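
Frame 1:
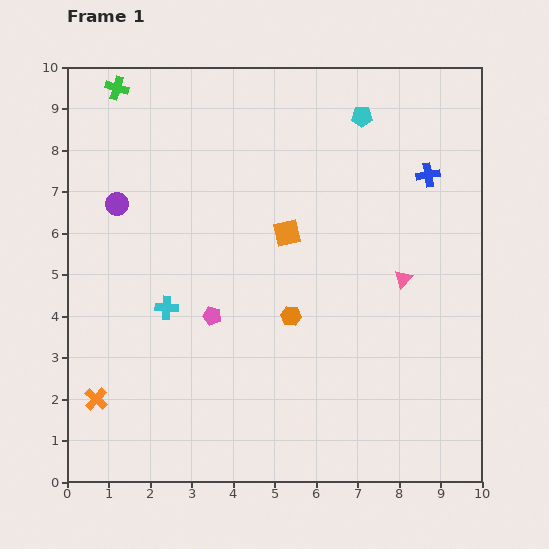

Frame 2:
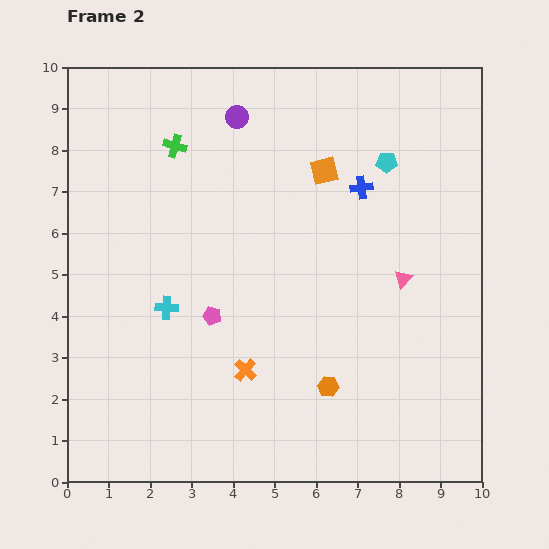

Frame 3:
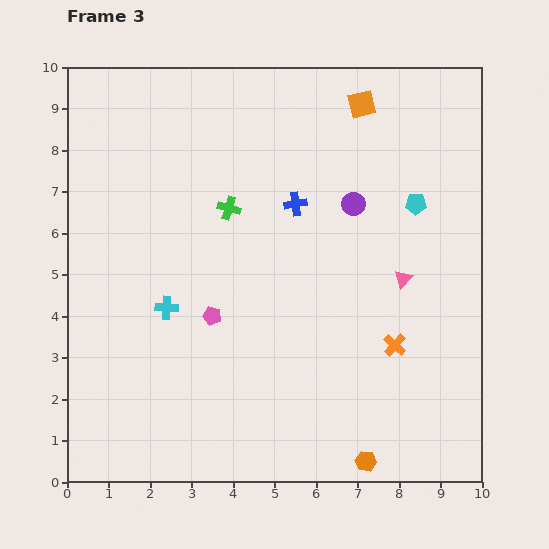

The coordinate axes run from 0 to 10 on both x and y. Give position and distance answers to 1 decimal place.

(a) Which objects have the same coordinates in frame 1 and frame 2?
the pink triangle, the pink pentagon, the cyan cross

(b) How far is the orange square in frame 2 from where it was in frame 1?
1.7

The orange square moved from (5.3, 6.0) to (6.2, 7.5), a distance of √(0.9² + 1.5²) ≈ 1.7.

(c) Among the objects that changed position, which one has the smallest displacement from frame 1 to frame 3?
the cyan pentagon

(moved 2.5)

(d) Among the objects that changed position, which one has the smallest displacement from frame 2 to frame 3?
the cyan pentagon

(moved 1.2)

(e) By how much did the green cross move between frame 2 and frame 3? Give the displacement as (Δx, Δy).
(1.3, -1.5)

The green cross was at (2.6, 8.1) in frame 2 and (3.9, 6.6) in frame 3.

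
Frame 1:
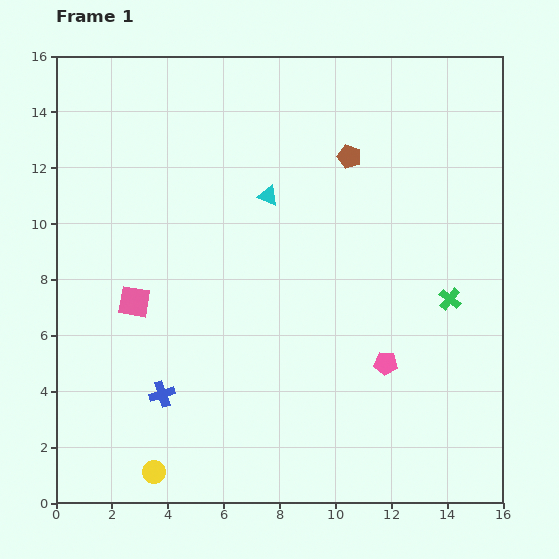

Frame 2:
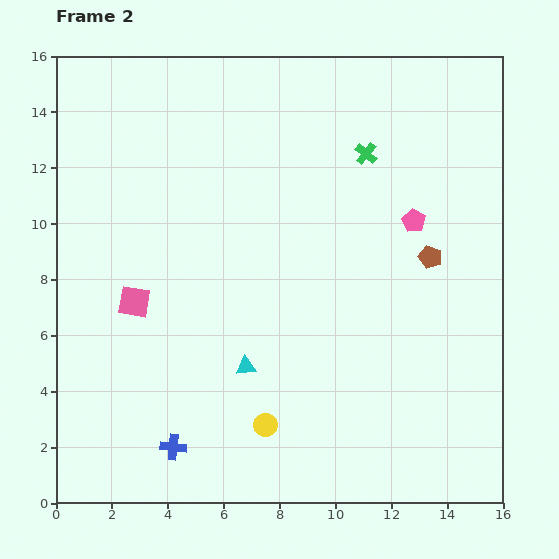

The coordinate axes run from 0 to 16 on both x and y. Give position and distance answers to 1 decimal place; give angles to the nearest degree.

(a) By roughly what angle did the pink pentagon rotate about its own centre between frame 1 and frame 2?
26° clockwise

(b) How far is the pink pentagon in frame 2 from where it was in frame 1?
5.2

The pink pentagon moved from (11.8, 5.0) to (12.8, 10.1), a distance of √(1.0² + 5.1²) ≈ 5.2.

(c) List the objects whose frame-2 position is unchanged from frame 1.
the pink square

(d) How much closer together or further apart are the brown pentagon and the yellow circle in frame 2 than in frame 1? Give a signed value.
-4.9

Distance in frame 1: 13.3. Distance in frame 2: 8.4.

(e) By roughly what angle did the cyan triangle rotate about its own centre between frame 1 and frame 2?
27° counter-clockwise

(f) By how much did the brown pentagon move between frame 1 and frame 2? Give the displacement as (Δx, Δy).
(2.9, -3.6)

The brown pentagon was at (10.5, 12.4) in frame 1 and (13.4, 8.8) in frame 2.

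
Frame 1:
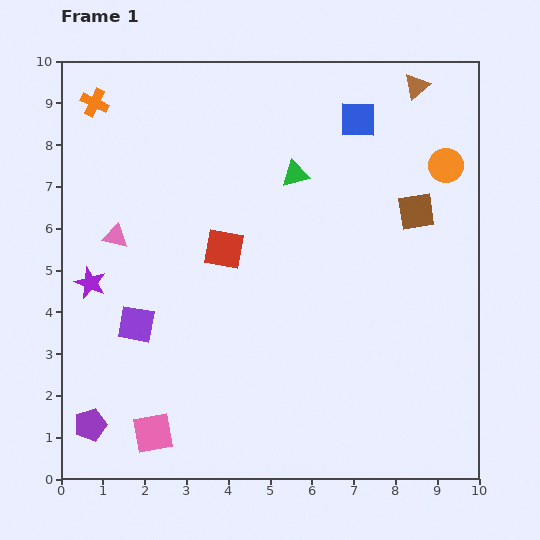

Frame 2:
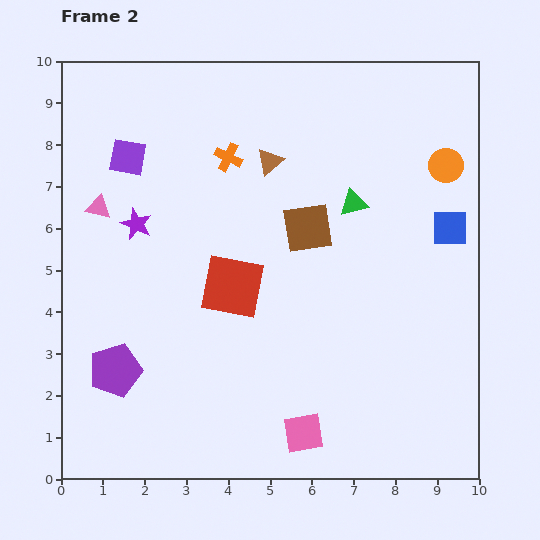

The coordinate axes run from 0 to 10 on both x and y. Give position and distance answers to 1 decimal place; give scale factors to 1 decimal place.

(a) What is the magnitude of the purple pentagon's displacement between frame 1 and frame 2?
1.4

The purple pentagon moved from (0.7, 1.3) to (1.3, 2.6), a distance of √(0.6² + 1.3²) ≈ 1.4.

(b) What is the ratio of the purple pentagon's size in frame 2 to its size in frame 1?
1.6×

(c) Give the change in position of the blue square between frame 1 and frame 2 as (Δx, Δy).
(2.2, -2.6)

The blue square was at (7.1, 8.6) in frame 1 and (9.3, 6.0) in frame 2.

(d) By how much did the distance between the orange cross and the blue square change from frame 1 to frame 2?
-0.7

Distance in frame 1: 6.3. Distance in frame 2: 5.6.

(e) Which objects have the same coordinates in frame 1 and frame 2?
the orange circle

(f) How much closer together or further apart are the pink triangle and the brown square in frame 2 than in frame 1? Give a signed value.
-2.2

Distance in frame 1: 7.2. Distance in frame 2: 5.0.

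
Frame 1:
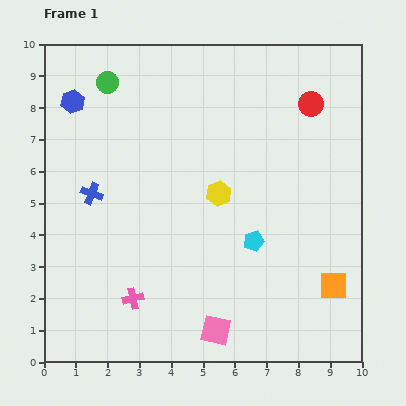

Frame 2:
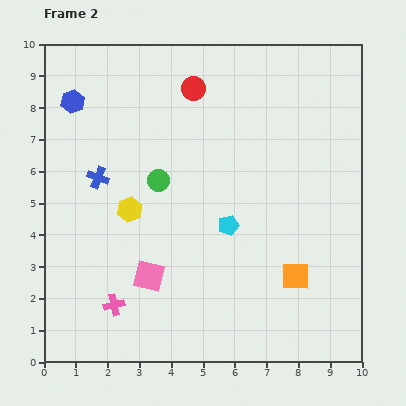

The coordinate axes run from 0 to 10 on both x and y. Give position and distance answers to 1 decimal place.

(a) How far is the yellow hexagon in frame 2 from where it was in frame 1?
2.8

The yellow hexagon moved from (5.5, 5.3) to (2.7, 4.8), a distance of √(2.8² + 0.5²) ≈ 2.8.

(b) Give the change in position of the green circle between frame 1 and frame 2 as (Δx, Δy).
(1.6, -3.1)

The green circle was at (2.0, 8.8) in frame 1 and (3.6, 5.7) in frame 2.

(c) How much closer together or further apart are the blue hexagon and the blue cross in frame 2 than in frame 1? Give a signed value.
-0.5

Distance in frame 1: 3.0. Distance in frame 2: 2.5.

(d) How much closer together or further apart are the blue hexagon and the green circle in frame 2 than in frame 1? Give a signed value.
+2.4

Distance in frame 1: 1.3. Distance in frame 2: 3.7.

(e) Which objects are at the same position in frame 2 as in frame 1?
the blue hexagon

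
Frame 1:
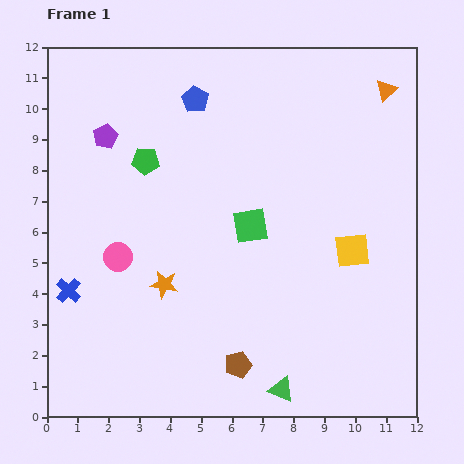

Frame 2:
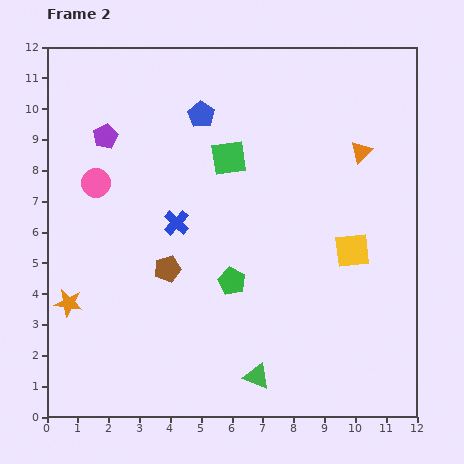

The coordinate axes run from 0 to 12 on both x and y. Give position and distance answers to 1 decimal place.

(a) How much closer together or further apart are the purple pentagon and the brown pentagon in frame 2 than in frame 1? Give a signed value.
-3.9

Distance in frame 1: 8.6. Distance in frame 2: 4.7.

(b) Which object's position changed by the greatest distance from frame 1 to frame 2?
the green pentagon

(moved 4.8; next 4.1)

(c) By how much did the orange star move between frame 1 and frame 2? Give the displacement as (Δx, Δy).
(-3.1, -0.6)

The orange star was at (3.8, 4.3) in frame 1 and (0.7, 3.7) in frame 2.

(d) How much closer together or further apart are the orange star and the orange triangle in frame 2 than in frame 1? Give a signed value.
+1.1

Distance in frame 1: 9.6. Distance in frame 2: 10.7.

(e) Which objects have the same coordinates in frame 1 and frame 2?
the yellow square, the purple pentagon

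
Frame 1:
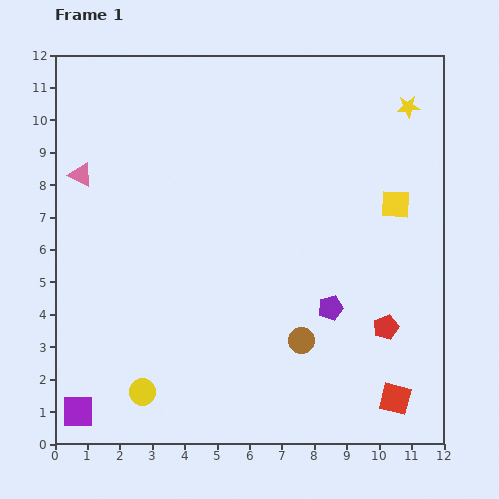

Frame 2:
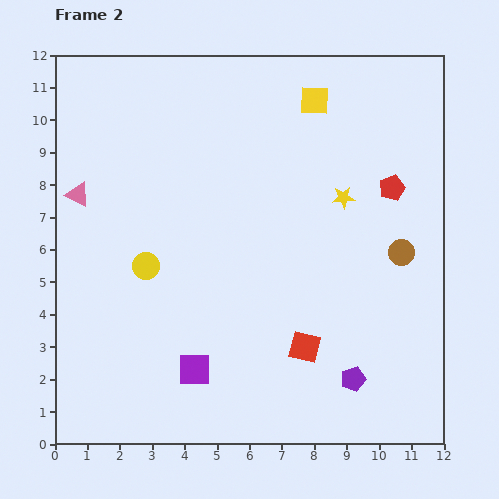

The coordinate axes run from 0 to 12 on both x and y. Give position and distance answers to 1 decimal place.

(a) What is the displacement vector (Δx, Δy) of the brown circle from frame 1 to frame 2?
(3.1, 2.7)

The brown circle was at (7.6, 3.2) in frame 1 and (10.7, 5.9) in frame 2.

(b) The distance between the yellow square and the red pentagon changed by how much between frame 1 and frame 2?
-0.2

Distance in frame 1: 3.8. Distance in frame 2: 3.6.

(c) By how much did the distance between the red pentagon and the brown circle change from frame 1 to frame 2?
-0.6

Distance in frame 1: 2.6. Distance in frame 2: 2.0.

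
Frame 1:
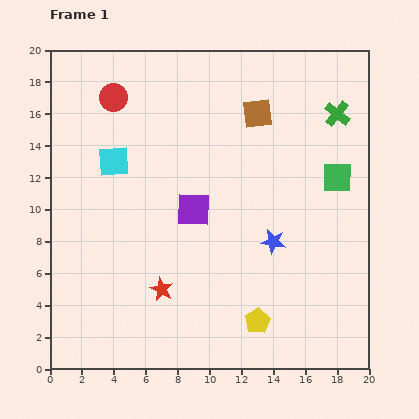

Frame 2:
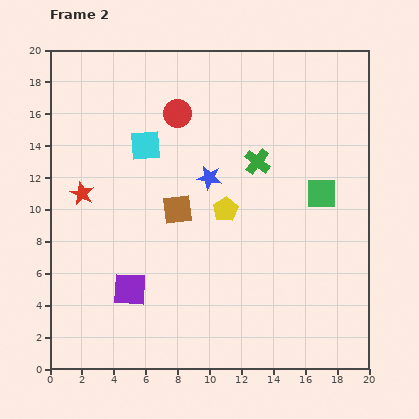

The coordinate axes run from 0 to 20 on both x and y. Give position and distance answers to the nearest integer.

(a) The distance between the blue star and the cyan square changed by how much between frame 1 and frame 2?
-7

Distance in frame 1: 11. Distance in frame 2: 4.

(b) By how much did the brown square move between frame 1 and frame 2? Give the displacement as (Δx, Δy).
(-5, -6)

The brown square was at (13, 16) in frame 1 and (8, 10) in frame 2.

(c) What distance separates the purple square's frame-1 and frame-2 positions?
6

The purple square moved from (9, 10) to (5, 5), a distance of √(4² + 5²) ≈ 6.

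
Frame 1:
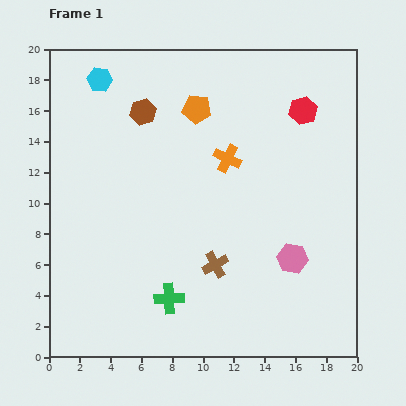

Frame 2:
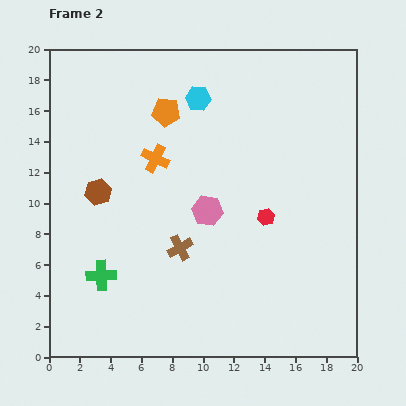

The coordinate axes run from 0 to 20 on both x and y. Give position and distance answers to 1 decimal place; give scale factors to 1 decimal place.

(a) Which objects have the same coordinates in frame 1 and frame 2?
none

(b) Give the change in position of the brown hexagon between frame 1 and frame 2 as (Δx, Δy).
(-2.9, -5.2)

The brown hexagon was at (6.1, 15.9) in frame 1 and (3.2, 10.7) in frame 2.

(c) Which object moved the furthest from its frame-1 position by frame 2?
the red hexagon

(moved 7.3; next 6.5)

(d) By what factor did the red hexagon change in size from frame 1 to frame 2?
0.6×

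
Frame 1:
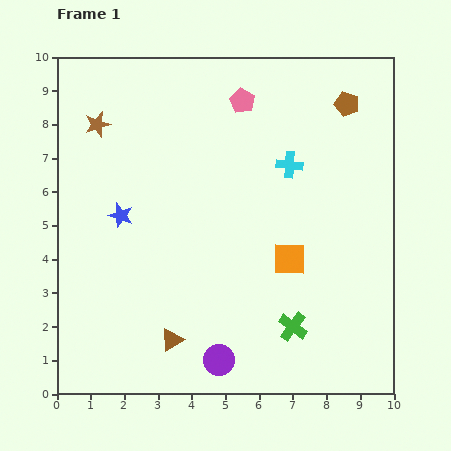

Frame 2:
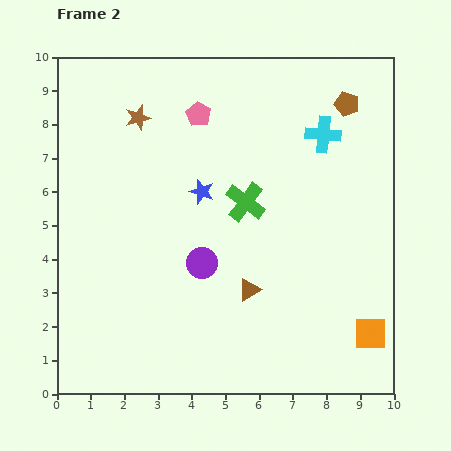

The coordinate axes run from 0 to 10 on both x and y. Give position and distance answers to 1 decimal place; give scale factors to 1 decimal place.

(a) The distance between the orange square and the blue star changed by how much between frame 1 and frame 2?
+1.3

Distance in frame 1: 5.2. Distance in frame 2: 6.5.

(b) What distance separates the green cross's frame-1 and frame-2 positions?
4.0

The green cross moved from (7.0, 2.0) to (5.6, 5.7), a distance of √(1.4² + 3.7²) ≈ 4.0.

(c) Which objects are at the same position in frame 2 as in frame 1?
the brown pentagon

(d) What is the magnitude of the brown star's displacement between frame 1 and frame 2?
1.2

The brown star moved from (1.2, 8.0) to (2.4, 8.2), a distance of √(1.2² + 0.2²) ≈ 1.2.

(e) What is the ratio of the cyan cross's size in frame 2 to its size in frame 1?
1.4×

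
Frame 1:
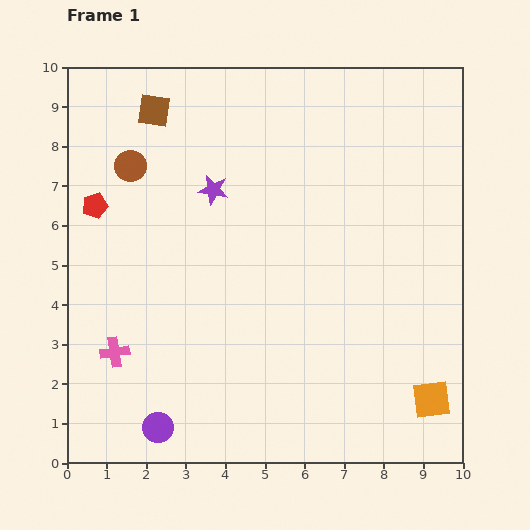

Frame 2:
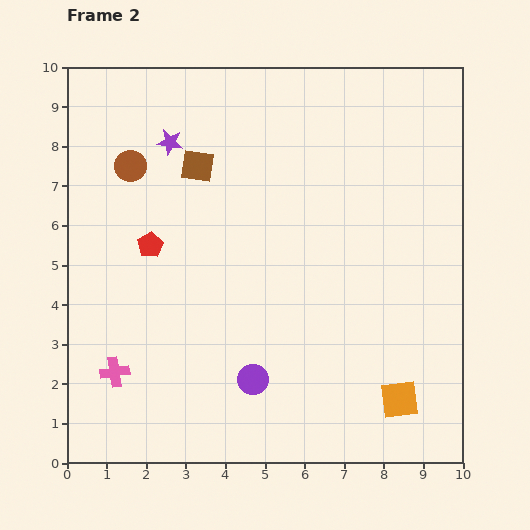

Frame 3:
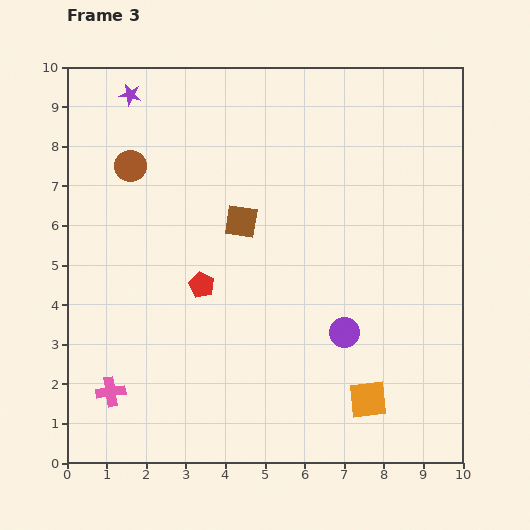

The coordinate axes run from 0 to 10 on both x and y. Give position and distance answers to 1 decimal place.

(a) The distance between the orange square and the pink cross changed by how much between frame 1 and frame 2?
-0.9

Distance in frame 1: 8.1. Distance in frame 2: 7.2.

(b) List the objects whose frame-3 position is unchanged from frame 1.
the brown circle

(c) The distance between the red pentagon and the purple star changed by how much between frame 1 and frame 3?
+2.1

Distance in frame 1: 3.0. Distance in frame 3: 5.1.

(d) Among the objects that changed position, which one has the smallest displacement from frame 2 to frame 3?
the pink cross

(moved 0.5)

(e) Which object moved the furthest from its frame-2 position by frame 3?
the purple circle

(moved 2.6; next 1.8)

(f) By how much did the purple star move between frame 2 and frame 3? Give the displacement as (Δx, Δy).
(-1.0, 1.2)

The purple star was at (2.6, 8.1) in frame 2 and (1.6, 9.3) in frame 3.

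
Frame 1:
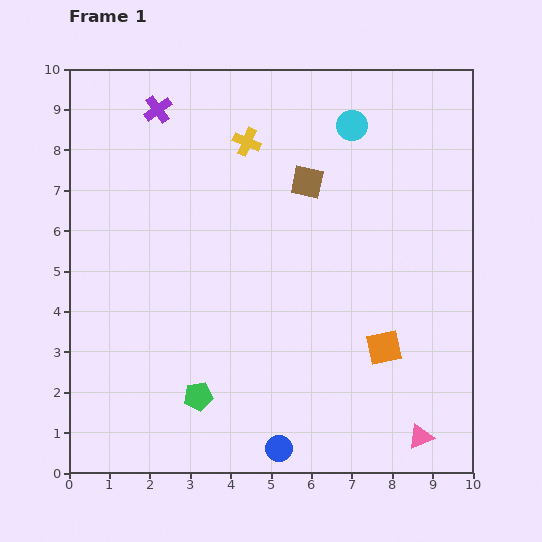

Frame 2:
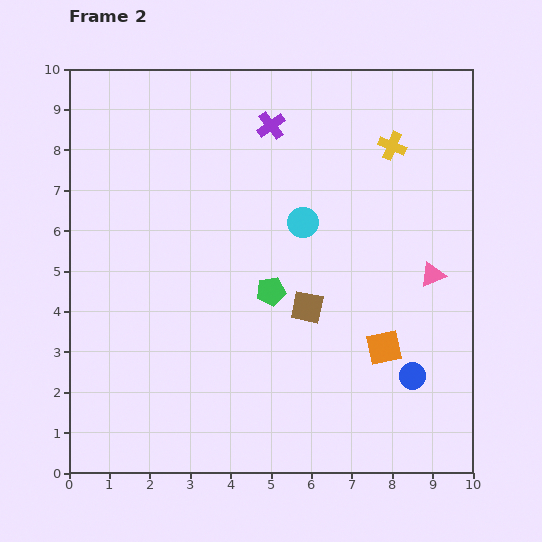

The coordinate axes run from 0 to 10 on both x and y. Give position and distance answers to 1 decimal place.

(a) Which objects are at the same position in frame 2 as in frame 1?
the orange square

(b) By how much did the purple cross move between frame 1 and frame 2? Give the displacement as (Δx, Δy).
(2.8, -0.4)

The purple cross was at (2.2, 9.0) in frame 1 and (5.0, 8.6) in frame 2.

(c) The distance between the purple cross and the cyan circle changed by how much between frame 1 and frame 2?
-2.3

Distance in frame 1: 4.8. Distance in frame 2: 2.5.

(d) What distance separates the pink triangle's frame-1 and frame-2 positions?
4.0

The pink triangle moved from (8.7, 0.9) to (9.0, 4.9), a distance of √(0.3² + 4.0²) ≈ 4.0.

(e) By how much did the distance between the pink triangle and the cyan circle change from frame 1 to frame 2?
-4.4

Distance in frame 1: 7.9. Distance in frame 2: 3.5.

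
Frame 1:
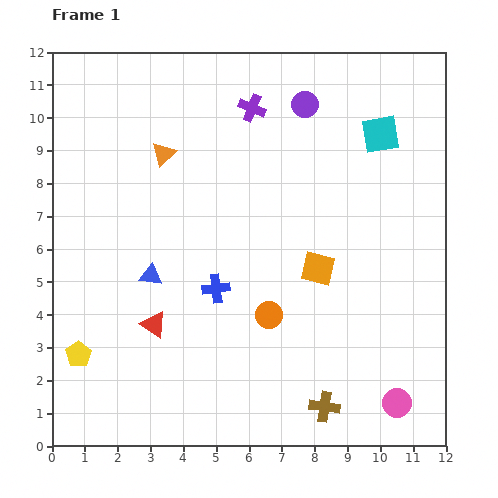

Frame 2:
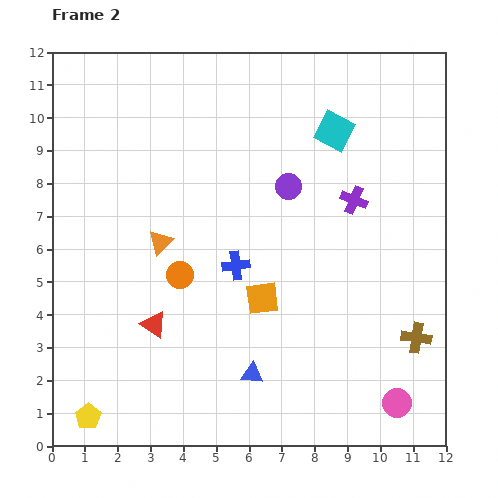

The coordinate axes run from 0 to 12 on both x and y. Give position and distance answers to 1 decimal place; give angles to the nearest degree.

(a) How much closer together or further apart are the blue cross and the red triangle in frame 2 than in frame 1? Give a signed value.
+0.9

Distance in frame 1: 2.2. Distance in frame 2: 3.1.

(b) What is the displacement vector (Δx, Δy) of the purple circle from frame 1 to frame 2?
(-0.5, -2.5)

The purple circle was at (7.7, 10.4) in frame 1 and (7.2, 7.9) in frame 2.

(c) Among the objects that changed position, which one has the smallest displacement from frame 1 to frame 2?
the blue cross

(moved 0.9)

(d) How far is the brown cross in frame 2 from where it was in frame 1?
3.5

The brown cross moved from (8.3, 1.2) to (11.1, 3.3), a distance of √(2.8² + 2.1²) ≈ 3.5.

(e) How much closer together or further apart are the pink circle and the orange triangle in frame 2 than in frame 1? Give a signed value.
-1.7

Distance in frame 1: 10.4. Distance in frame 2: 8.7.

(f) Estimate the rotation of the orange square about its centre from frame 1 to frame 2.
21° counter-clockwise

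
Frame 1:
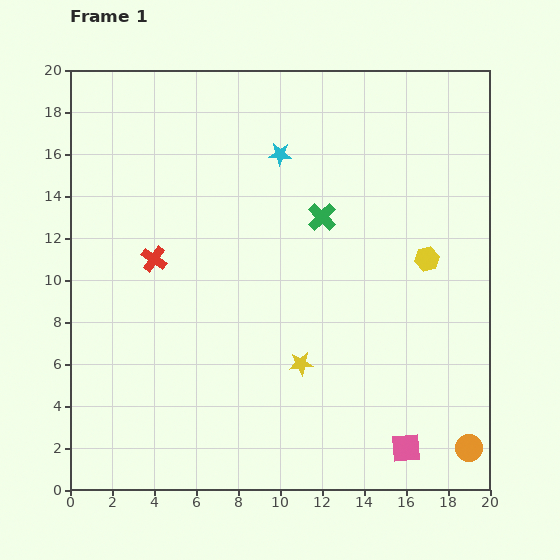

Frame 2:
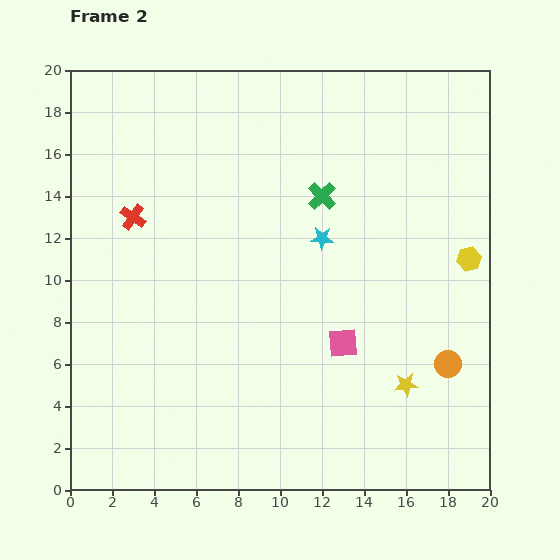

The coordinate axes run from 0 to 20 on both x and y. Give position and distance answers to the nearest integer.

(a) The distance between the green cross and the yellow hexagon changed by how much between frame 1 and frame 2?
+3

Distance in frame 1: 5. Distance in frame 2: 8.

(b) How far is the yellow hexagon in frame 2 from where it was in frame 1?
2

The yellow hexagon moved from (17, 11) to (19, 11), a distance of √(2² + 0²) ≈ 2.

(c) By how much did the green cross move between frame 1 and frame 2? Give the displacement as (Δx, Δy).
(0, 1)

The green cross was at (12, 13) in frame 1 and (12, 14) in frame 2.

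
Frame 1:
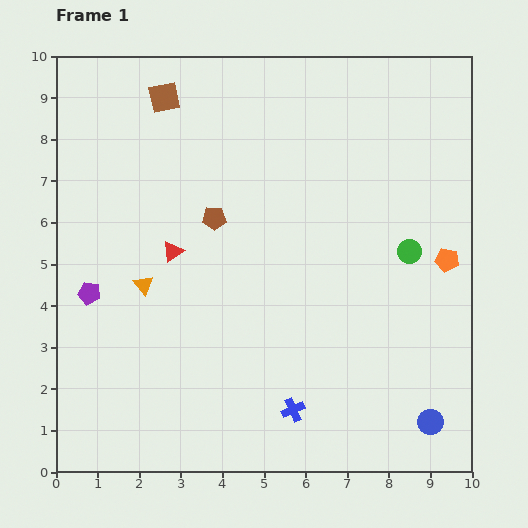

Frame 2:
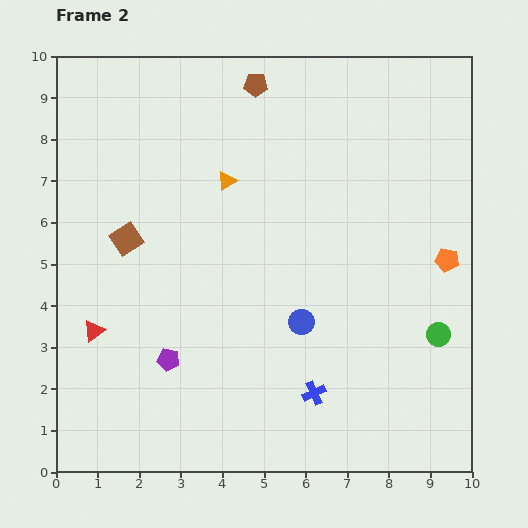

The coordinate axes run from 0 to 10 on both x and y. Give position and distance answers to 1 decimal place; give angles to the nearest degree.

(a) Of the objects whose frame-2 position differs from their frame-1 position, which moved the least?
the blue cross

(moved 0.6)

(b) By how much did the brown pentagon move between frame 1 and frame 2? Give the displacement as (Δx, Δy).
(1.0, 3.2)

The brown pentagon was at (3.8, 6.1) in frame 1 and (4.8, 9.3) in frame 2.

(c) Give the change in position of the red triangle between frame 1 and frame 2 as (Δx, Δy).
(-1.9, -1.9)

The red triangle was at (2.8, 5.3) in frame 1 and (0.9, 3.4) in frame 2.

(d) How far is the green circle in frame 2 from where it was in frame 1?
2.1

The green circle moved from (8.5, 5.3) to (9.2, 3.3), a distance of √(0.7² + 2.0²) ≈ 2.1.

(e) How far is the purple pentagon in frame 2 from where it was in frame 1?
2.5

The purple pentagon moved from (0.8, 4.3) to (2.7, 2.7), a distance of √(1.9² + 1.6²) ≈ 2.5.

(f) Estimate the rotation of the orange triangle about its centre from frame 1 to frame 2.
39° clockwise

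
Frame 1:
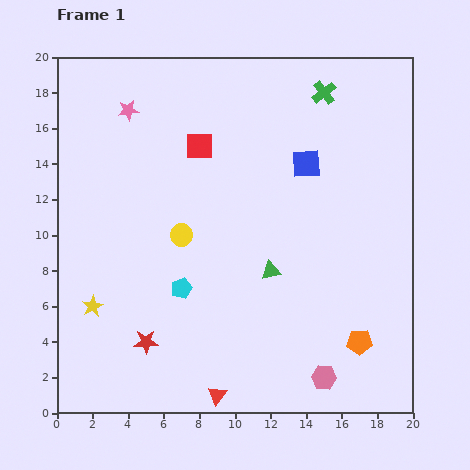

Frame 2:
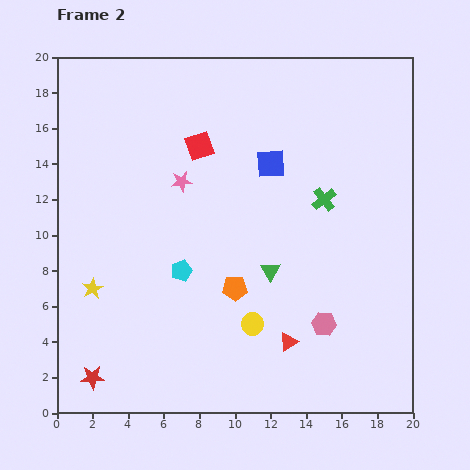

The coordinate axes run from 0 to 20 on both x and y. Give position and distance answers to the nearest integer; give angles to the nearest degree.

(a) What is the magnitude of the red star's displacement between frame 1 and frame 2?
4

The red star moved from (5, 4) to (2, 2), a distance of √(3² + 2²) ≈ 4.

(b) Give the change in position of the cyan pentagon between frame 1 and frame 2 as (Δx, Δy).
(0, 1)

The cyan pentagon was at (7, 7) in frame 1 and (7, 8) in frame 2.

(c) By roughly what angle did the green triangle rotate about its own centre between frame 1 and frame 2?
49° counter-clockwise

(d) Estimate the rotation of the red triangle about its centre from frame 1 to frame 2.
23° clockwise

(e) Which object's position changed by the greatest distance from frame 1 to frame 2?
the orange pentagon

(moved 8; next 6)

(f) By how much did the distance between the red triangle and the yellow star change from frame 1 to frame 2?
+2

Distance in frame 1: 9. Distance in frame 2: 11.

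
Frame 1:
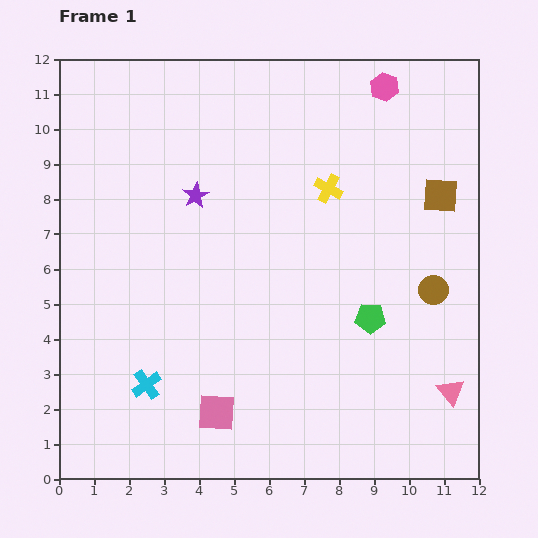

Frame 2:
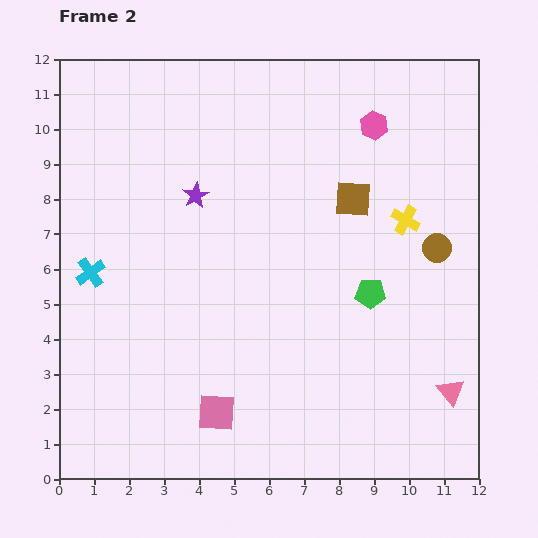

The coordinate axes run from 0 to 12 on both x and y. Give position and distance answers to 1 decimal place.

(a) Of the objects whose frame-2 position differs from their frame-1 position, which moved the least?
the green pentagon

(moved 0.7)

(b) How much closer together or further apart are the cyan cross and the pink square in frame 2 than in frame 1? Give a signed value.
+3.2

Distance in frame 1: 2.2. Distance in frame 2: 5.4.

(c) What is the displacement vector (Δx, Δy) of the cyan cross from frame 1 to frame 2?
(-1.6, 3.2)

The cyan cross was at (2.5, 2.7) in frame 1 and (0.9, 5.9) in frame 2.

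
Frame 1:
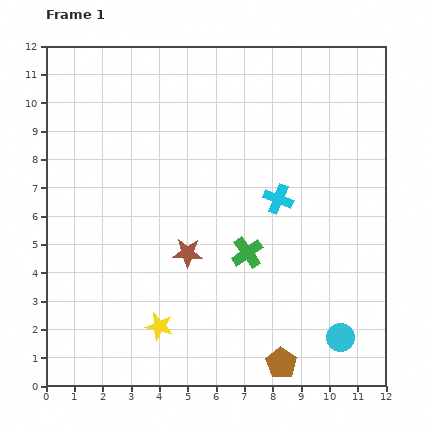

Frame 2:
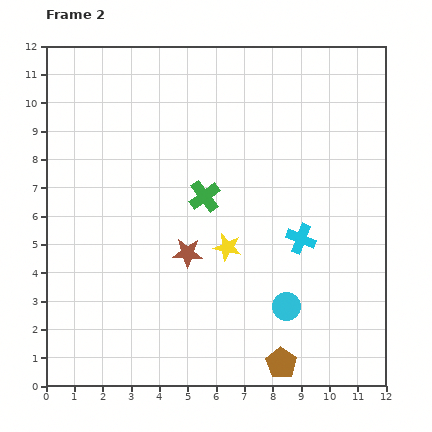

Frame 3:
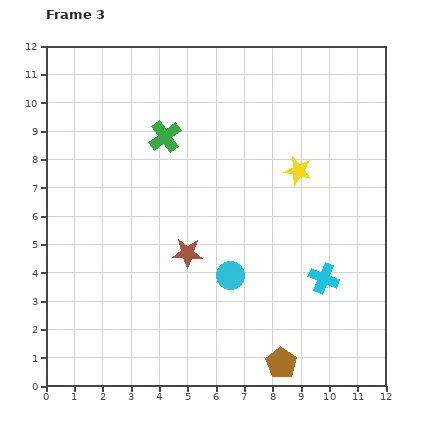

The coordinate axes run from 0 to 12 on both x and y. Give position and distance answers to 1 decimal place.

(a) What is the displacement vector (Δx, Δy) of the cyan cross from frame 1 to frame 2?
(0.8, -1.4)

The cyan cross was at (8.2, 6.6) in frame 1 and (9.0, 5.2) in frame 2.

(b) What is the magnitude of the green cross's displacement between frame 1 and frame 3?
5.0

The green cross moved from (7.1, 4.7) to (4.2, 8.8), a distance of √(2.9² + 4.1²) ≈ 5.0.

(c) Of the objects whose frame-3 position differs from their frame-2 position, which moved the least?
the cyan cross

(moved 1.6)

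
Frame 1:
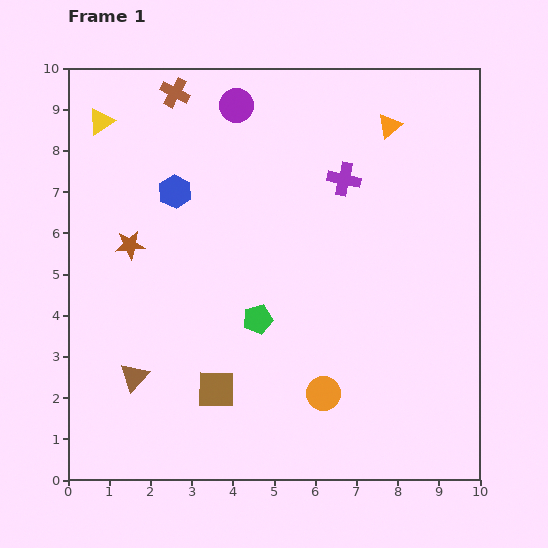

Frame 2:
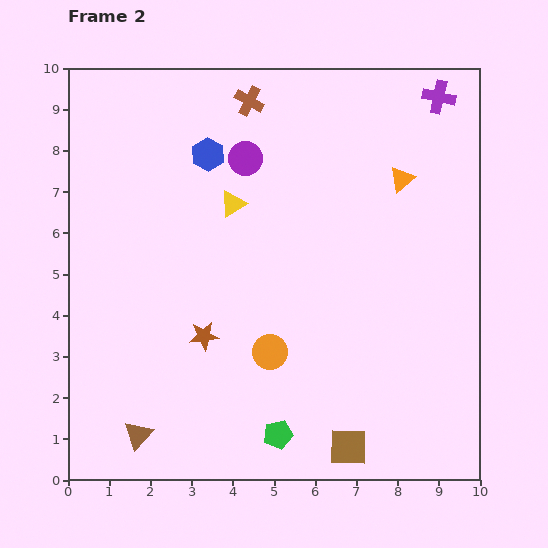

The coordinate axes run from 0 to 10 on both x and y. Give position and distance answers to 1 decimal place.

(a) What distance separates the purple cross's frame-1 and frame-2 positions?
3.0

The purple cross moved from (6.7, 7.3) to (9.0, 9.3), a distance of √(2.3² + 2.0²) ≈ 3.0.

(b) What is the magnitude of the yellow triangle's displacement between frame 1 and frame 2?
3.8

The yellow triangle moved from (0.8, 8.7) to (4.0, 6.7), a distance of √(3.2² + 2.0²) ≈ 3.8.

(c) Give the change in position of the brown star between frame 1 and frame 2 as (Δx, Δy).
(1.8, -2.2)

The brown star was at (1.5, 5.7) in frame 1 and (3.3, 3.5) in frame 2.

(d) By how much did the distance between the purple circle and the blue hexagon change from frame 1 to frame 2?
-1.7

Distance in frame 1: 2.6. Distance in frame 2: 0.9.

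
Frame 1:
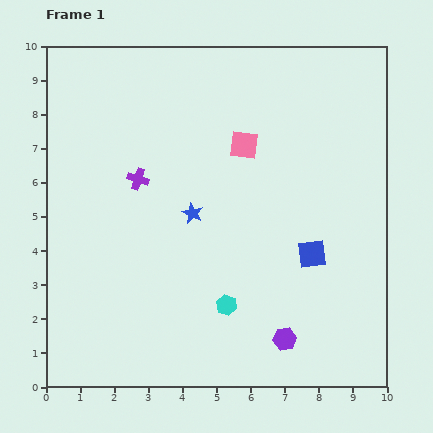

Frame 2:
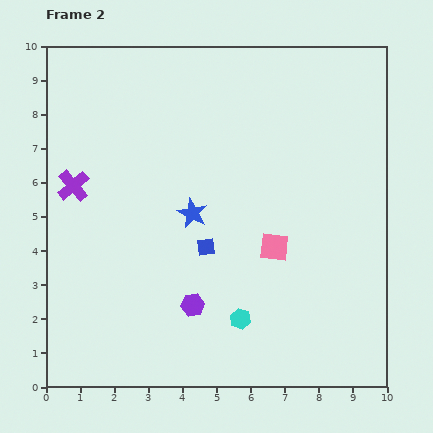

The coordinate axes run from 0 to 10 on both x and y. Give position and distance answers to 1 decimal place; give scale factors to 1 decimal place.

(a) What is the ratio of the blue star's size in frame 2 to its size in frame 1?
1.4×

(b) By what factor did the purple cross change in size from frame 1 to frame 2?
1.5×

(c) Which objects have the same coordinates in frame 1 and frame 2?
the blue star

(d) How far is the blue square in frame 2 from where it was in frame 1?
3.1

The blue square moved from (7.8, 3.9) to (4.7, 4.1), a distance of √(3.1² + 0.2²) ≈ 3.1.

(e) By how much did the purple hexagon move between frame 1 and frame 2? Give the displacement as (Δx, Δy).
(-2.7, 1.0)

The purple hexagon was at (7.0, 1.4) in frame 1 and (4.3, 2.4) in frame 2.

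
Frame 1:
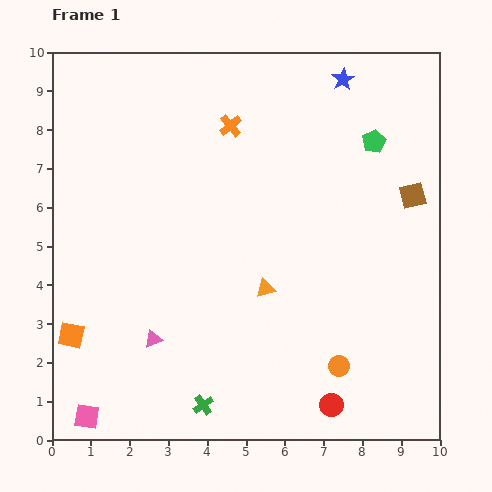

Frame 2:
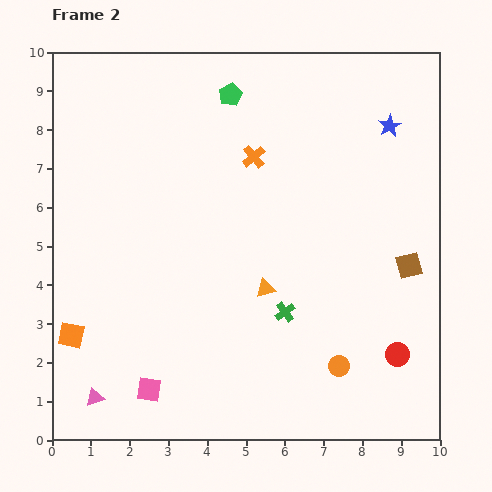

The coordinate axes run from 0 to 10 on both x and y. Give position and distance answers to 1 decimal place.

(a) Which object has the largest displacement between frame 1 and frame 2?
the green pentagon

(moved 3.9; next 3.2)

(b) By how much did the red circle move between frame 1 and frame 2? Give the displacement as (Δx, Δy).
(1.7, 1.3)

The red circle was at (7.2, 0.9) in frame 1 and (8.9, 2.2) in frame 2.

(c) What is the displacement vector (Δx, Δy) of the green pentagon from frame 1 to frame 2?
(-3.7, 1.2)

The green pentagon was at (8.3, 7.7) in frame 1 and (4.6, 8.9) in frame 2.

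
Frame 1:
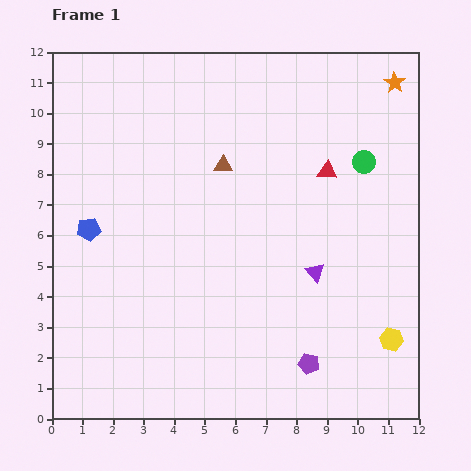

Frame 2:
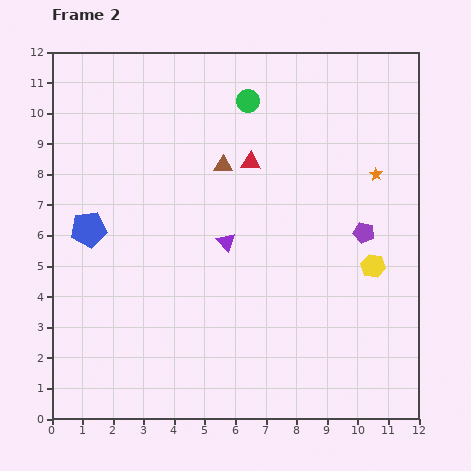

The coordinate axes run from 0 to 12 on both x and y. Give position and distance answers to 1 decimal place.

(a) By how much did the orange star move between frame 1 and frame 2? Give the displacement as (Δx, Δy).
(-0.6, -3.0)

The orange star was at (11.2, 11.0) in frame 1 and (10.6, 8.0) in frame 2.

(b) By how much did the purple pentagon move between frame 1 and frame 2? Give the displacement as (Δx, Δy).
(1.8, 4.3)

The purple pentagon was at (8.4, 1.8) in frame 1 and (10.2, 6.1) in frame 2.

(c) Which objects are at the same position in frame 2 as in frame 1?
the blue pentagon, the brown triangle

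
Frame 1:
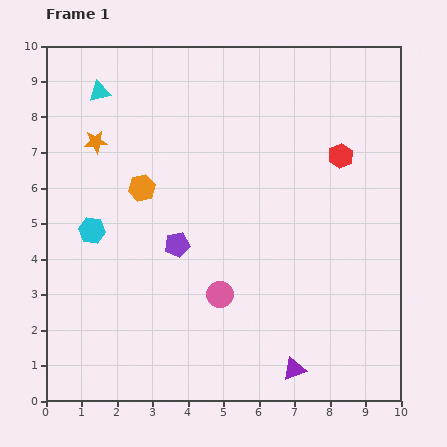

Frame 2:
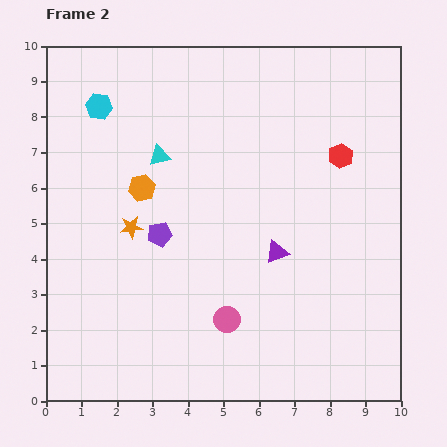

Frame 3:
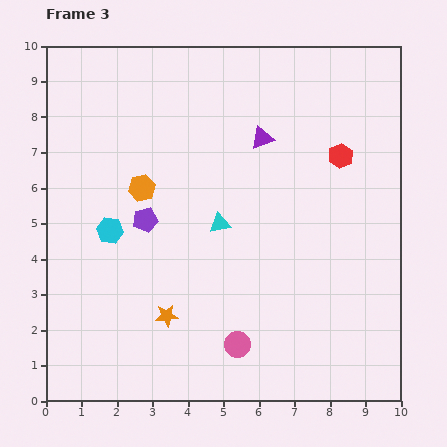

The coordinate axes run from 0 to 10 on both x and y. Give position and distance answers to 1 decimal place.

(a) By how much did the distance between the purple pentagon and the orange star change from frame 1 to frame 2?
-2.9

Distance in frame 1: 3.7. Distance in frame 2: 0.8.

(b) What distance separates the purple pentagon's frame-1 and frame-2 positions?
0.6

The purple pentagon moved from (3.7, 4.4) to (3.2, 4.7), a distance of √(0.5² + 0.3²) ≈ 0.6.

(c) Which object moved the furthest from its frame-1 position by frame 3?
the purple triangle

(moved 6.6; next 5.3)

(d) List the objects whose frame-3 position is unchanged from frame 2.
the red hexagon, the orange hexagon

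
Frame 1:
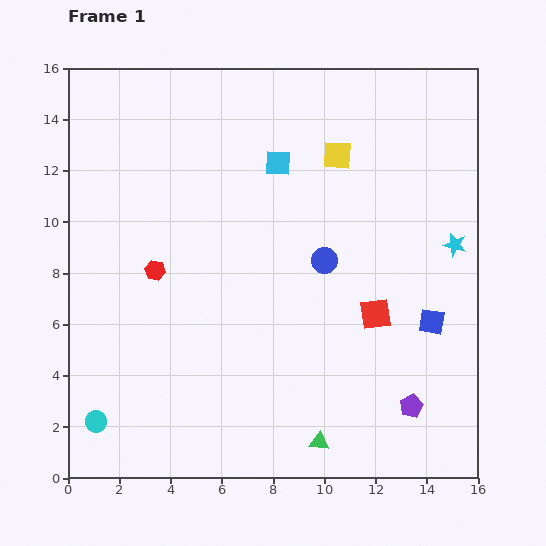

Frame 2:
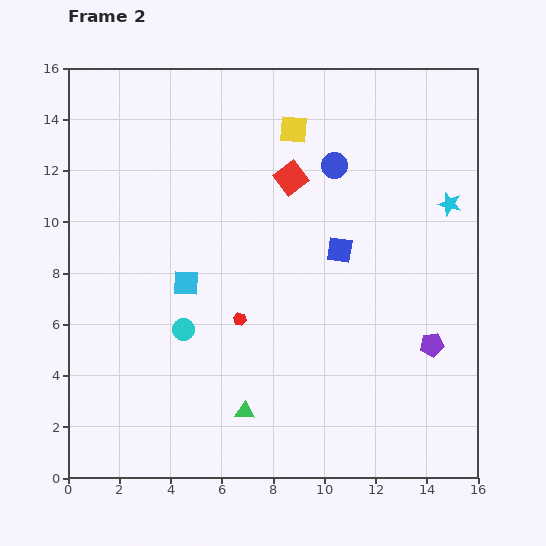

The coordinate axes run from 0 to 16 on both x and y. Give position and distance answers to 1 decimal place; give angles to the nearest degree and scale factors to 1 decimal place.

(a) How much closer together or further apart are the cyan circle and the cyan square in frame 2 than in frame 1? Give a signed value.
-10.5

Distance in frame 1: 12.3. Distance in frame 2: 1.8.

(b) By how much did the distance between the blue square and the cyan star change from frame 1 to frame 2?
+1.6

Distance in frame 1: 3.1. Distance in frame 2: 4.7.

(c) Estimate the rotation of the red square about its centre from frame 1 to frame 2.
30° counter-clockwise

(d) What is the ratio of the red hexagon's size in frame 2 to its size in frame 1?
0.6×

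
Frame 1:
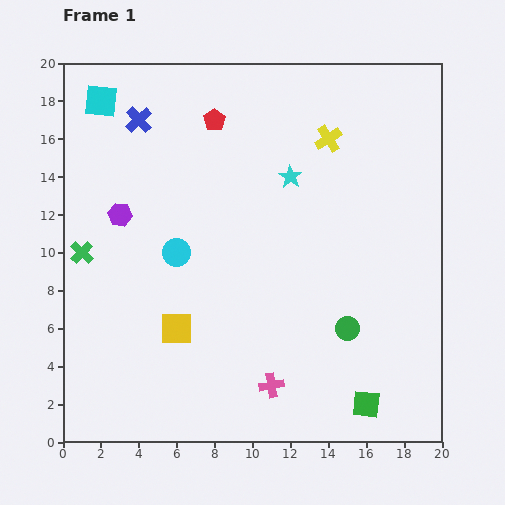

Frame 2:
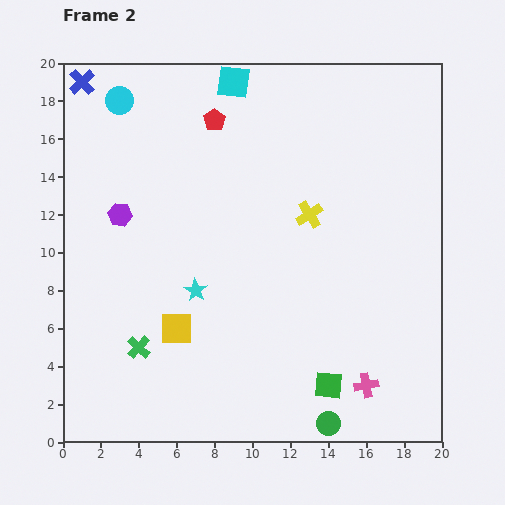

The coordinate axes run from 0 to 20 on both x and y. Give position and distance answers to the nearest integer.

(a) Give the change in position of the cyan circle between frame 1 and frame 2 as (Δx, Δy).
(-3, 8)

The cyan circle was at (6, 10) in frame 1 and (3, 18) in frame 2.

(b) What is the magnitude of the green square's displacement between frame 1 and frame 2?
2

The green square moved from (16, 2) to (14, 3), a distance of √(2² + 1²) ≈ 2.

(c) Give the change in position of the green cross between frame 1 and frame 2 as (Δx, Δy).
(3, -5)

The green cross was at (1, 10) in frame 1 and (4, 5) in frame 2.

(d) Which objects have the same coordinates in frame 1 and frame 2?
the purple hexagon, the yellow square, the red pentagon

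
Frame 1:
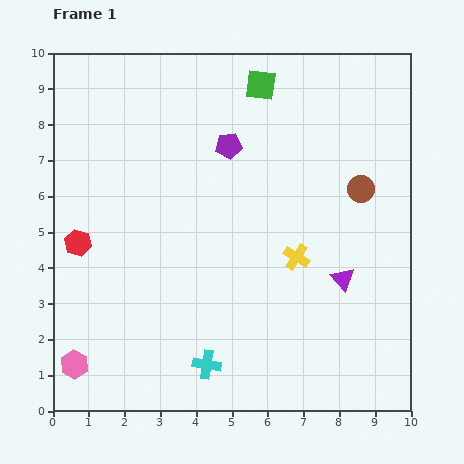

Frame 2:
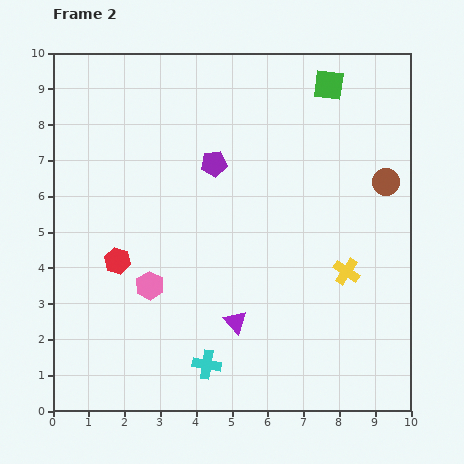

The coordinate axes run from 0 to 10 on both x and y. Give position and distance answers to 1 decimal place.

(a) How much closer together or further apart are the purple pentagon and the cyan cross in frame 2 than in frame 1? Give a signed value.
-0.5

Distance in frame 1: 6.1. Distance in frame 2: 5.6.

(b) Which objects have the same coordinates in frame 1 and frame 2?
the cyan cross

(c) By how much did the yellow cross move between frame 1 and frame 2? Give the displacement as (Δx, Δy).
(1.4, -0.4)

The yellow cross was at (6.8, 4.3) in frame 1 and (8.2, 3.9) in frame 2.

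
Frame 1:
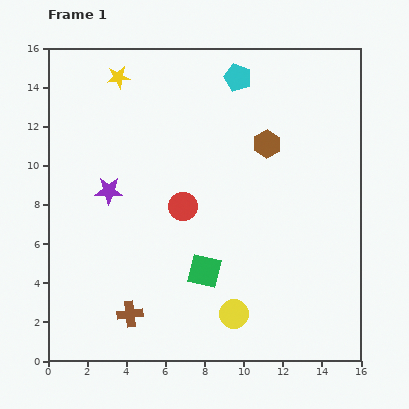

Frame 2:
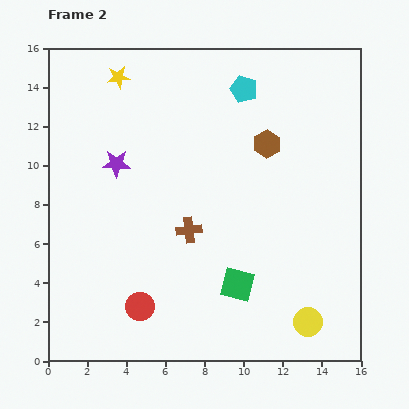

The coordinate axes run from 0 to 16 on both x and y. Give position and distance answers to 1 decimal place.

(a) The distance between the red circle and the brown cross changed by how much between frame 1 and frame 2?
-1.5

Distance in frame 1: 6.1. Distance in frame 2: 4.6.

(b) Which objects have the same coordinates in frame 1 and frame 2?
the yellow star, the brown hexagon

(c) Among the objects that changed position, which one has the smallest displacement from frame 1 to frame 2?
the cyan pentagon

(moved 0.7)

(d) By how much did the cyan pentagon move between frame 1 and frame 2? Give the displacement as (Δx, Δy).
(0.3, -0.6)

The cyan pentagon was at (9.7, 14.5) in frame 1 and (10.0, 13.9) in frame 2.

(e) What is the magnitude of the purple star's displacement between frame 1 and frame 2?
1.5

The purple star moved from (3.1, 8.7) to (3.5, 10.1), a distance of √(0.4² + 1.4²) ≈ 1.5.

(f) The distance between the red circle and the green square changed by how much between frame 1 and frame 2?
+1.6

Distance in frame 1: 3.5. Distance in frame 2: 5.1.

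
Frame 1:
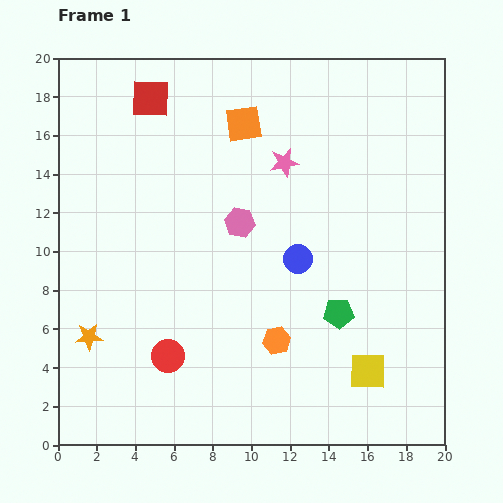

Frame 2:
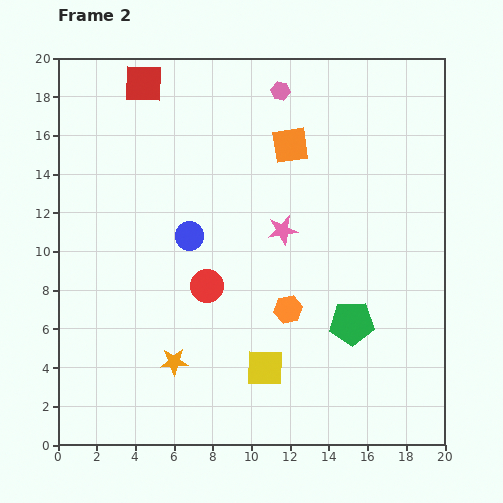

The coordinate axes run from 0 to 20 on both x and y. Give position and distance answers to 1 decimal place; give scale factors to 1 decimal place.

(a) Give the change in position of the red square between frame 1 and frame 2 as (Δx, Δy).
(-0.4, 0.8)

The red square was at (4.8, 17.9) in frame 1 and (4.4, 18.7) in frame 2.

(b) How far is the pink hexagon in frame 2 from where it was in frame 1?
7.1

The pink hexagon moved from (9.4, 11.5) to (11.5, 18.3), a distance of √(2.1² + 6.8²) ≈ 7.1.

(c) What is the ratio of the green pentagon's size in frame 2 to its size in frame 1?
1.5×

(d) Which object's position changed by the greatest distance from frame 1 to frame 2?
the pink hexagon

(moved 7.1; next 5.7)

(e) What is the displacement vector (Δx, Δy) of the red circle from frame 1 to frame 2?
(2.0, 3.6)

The red circle was at (5.7, 4.6) in frame 1 and (7.7, 8.2) in frame 2.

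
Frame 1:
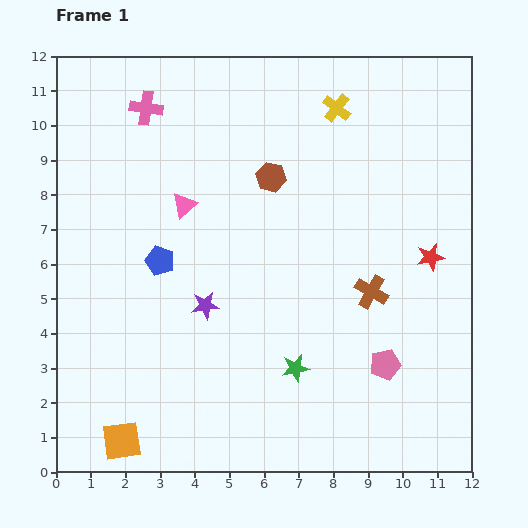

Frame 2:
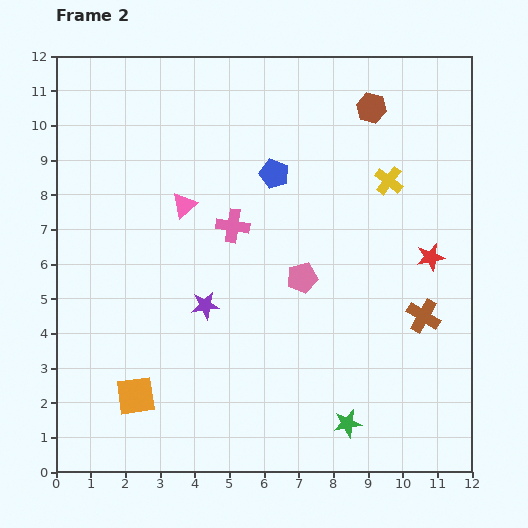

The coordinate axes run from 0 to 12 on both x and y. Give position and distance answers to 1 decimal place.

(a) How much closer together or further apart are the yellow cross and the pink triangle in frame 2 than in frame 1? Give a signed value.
+0.7

Distance in frame 1: 5.2. Distance in frame 2: 5.9.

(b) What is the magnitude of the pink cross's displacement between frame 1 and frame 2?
4.2

The pink cross moved from (2.6, 10.5) to (5.1, 7.1), a distance of √(2.5² + 3.4²) ≈ 4.2.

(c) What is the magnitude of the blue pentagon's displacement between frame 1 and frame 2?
4.1

The blue pentagon moved from (3.0, 6.1) to (6.3, 8.6), a distance of √(3.3² + 2.5²) ≈ 4.1.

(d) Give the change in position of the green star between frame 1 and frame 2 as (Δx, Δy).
(1.5, -1.6)

The green star was at (6.9, 3.0) in frame 1 and (8.4, 1.4) in frame 2.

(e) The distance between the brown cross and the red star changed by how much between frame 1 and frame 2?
-0.3

Distance in frame 1: 2.0. Distance in frame 2: 1.7.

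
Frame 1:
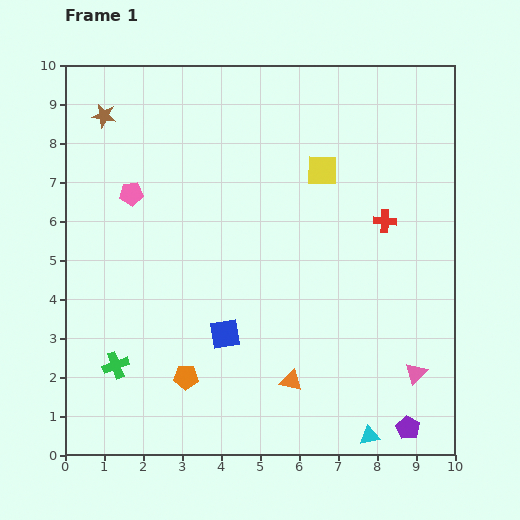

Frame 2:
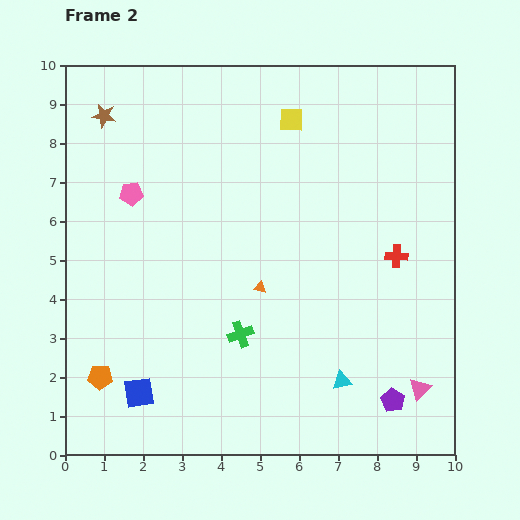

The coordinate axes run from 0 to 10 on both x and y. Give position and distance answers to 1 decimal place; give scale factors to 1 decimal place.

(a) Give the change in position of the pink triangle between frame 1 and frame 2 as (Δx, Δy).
(0.1, -0.4)

The pink triangle was at (9.0, 2.1) in frame 1 and (9.1, 1.7) in frame 2.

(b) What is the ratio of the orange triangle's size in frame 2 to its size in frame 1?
0.6×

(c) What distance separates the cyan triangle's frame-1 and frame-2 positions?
1.6

The cyan triangle moved from (7.8, 0.5) to (7.1, 1.9), a distance of √(0.7² + 1.4²) ≈ 1.6.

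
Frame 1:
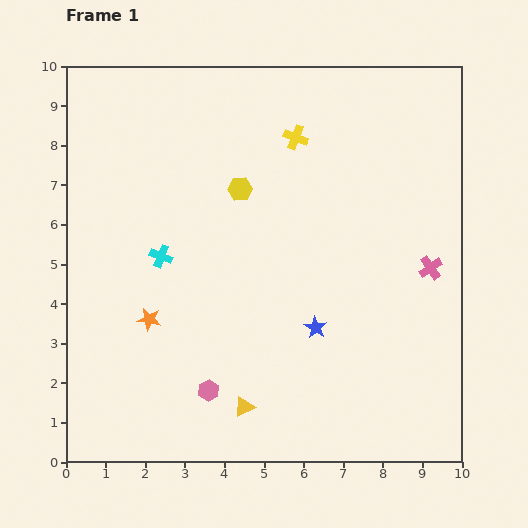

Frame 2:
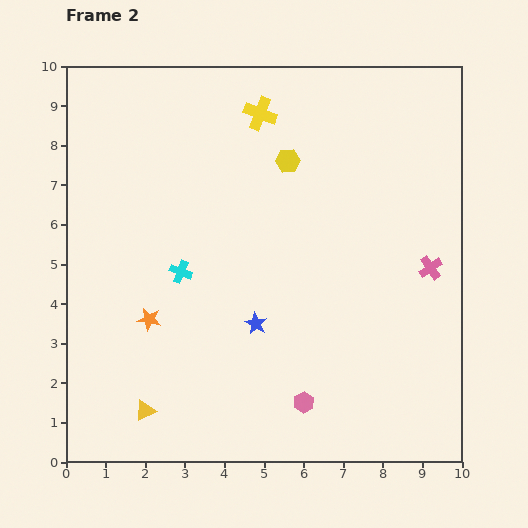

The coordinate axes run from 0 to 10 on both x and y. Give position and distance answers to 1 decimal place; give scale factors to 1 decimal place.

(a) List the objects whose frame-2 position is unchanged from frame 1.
the pink cross, the orange star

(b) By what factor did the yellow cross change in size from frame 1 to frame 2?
1.3×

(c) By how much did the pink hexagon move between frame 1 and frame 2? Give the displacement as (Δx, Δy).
(2.4, -0.3)

The pink hexagon was at (3.6, 1.8) in frame 1 and (6.0, 1.5) in frame 2.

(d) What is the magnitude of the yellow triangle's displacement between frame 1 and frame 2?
2.5

The yellow triangle moved from (4.5, 1.4) to (2.0, 1.3), a distance of √(2.5² + 0.1²) ≈ 2.5.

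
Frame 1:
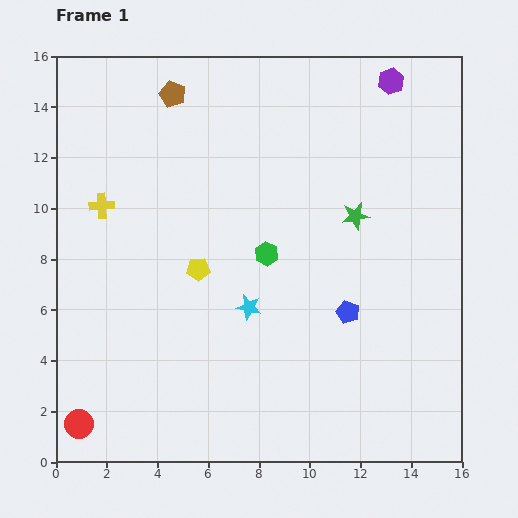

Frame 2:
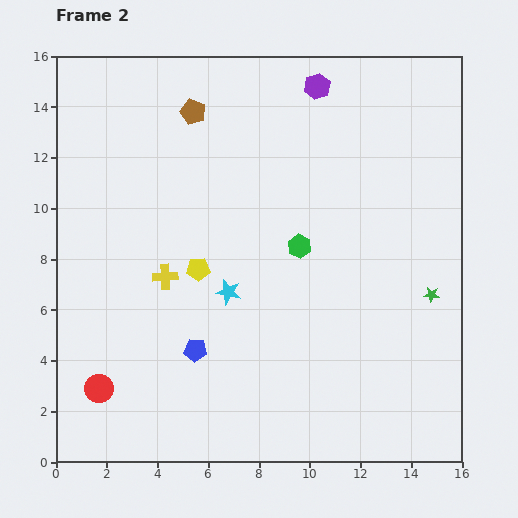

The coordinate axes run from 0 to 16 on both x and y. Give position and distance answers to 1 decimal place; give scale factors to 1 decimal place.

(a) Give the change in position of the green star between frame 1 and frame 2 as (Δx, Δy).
(3.0, -3.1)

The green star was at (11.8, 9.7) in frame 1 and (14.8, 6.6) in frame 2.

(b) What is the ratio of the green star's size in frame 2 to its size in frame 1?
0.6×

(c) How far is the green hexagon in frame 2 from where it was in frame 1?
1.3

The green hexagon moved from (8.3, 8.2) to (9.6, 8.5), a distance of √(1.3² + 0.3²) ≈ 1.3.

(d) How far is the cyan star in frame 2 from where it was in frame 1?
1.0

The cyan star moved from (7.6, 6.1) to (6.8, 6.7), a distance of √(0.8² + 0.6²) ≈ 1.0.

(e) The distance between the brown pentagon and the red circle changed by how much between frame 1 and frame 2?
-2.0

Distance in frame 1: 13.5. Distance in frame 2: 11.5.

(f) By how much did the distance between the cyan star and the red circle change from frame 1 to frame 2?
-1.7

Distance in frame 1: 8.1. Distance in frame 2: 6.4.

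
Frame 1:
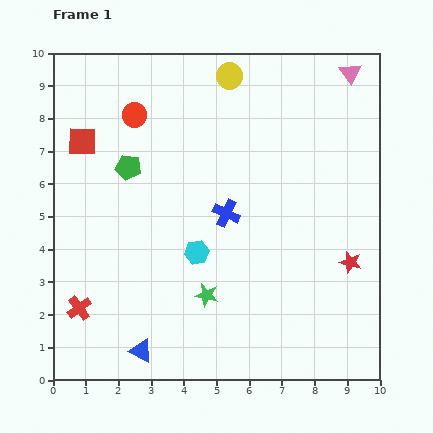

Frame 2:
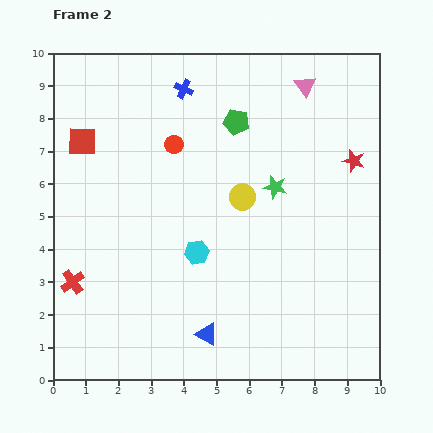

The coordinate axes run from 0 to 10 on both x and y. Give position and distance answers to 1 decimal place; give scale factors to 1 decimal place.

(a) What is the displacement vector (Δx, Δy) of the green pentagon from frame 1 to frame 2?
(3.3, 1.4)

The green pentagon was at (2.3, 6.5) in frame 1 and (5.6, 7.9) in frame 2.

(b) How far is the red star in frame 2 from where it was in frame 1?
3.1

The red star moved from (9.1, 3.6) to (9.2, 6.7), a distance of √(0.1² + 3.1²) ≈ 3.1.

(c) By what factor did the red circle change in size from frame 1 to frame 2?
0.8×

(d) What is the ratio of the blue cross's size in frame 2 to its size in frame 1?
0.7×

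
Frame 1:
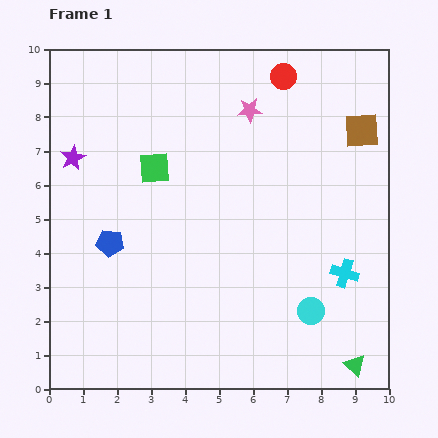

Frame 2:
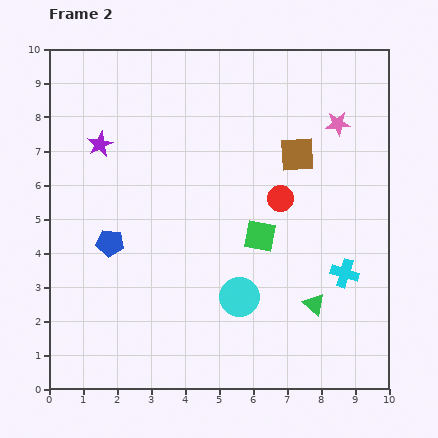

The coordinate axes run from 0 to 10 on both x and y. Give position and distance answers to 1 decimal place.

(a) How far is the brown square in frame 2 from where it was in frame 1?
2.0

The brown square moved from (9.2, 7.6) to (7.3, 6.9), a distance of √(1.9² + 0.7²) ≈ 2.0.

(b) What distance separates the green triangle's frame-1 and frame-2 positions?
2.2

The green triangle moved from (9.0, 0.7) to (7.8, 2.5), a distance of √(1.2² + 1.8²) ≈ 2.2.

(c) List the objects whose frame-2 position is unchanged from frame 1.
the blue pentagon, the cyan cross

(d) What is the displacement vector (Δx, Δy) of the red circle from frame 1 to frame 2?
(-0.1, -3.6)

The red circle was at (6.9, 9.2) in frame 1 and (6.8, 5.6) in frame 2.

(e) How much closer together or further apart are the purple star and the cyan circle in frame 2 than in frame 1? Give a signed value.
-2.2

Distance in frame 1: 8.3. Distance in frame 2: 6.1.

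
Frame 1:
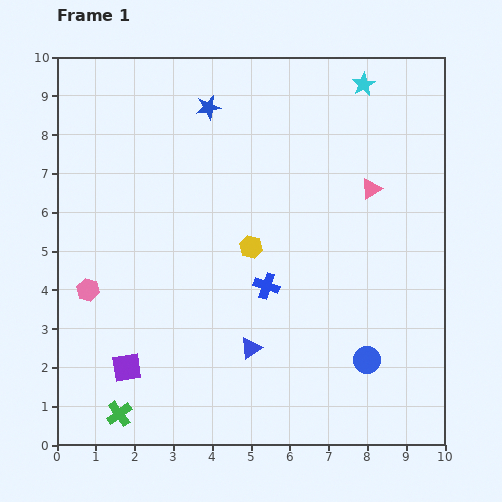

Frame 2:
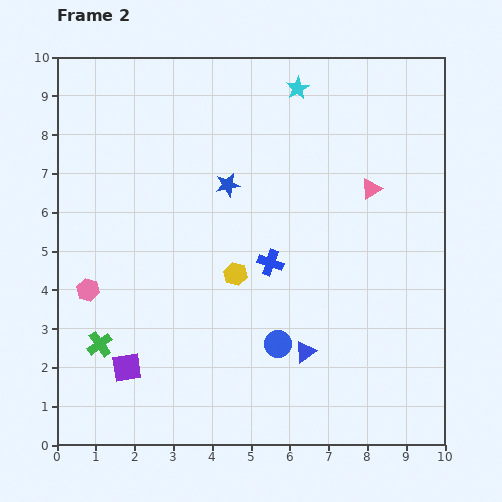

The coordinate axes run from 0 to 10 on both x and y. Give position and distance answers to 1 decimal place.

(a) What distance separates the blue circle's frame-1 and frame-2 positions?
2.3

The blue circle moved from (8.0, 2.2) to (5.7, 2.6), a distance of √(2.3² + 0.4²) ≈ 2.3.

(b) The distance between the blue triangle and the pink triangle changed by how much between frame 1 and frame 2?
-0.6

Distance in frame 1: 5.1. Distance in frame 2: 4.5.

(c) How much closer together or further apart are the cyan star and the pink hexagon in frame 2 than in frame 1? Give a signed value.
-1.4

Distance in frame 1: 8.9. Distance in frame 2: 7.5.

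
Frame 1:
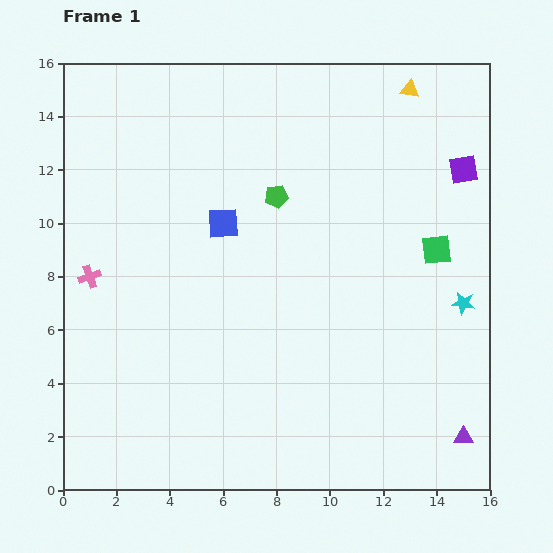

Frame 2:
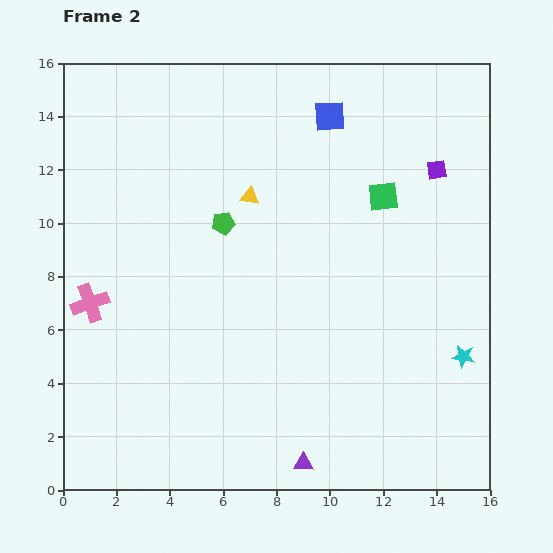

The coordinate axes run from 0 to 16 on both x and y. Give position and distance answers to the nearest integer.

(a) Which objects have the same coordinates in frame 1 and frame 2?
none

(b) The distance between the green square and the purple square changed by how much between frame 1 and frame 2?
-1

Distance in frame 1: 3. Distance in frame 2: 2.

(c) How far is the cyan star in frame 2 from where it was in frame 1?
2

The cyan star moved from (15, 7) to (15, 5), a distance of √(0² + 2²) ≈ 2.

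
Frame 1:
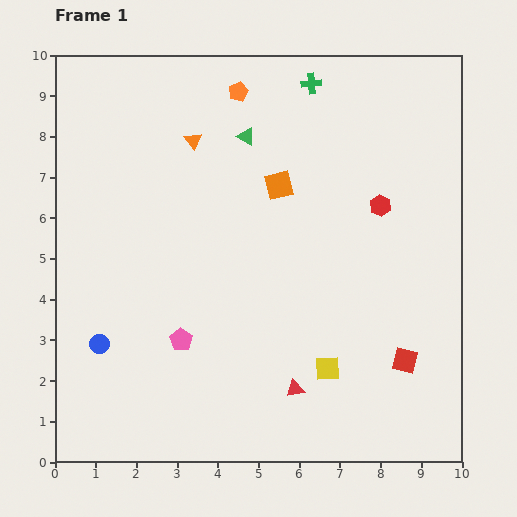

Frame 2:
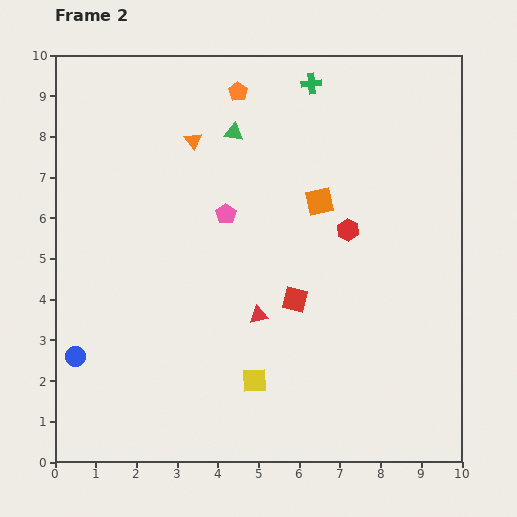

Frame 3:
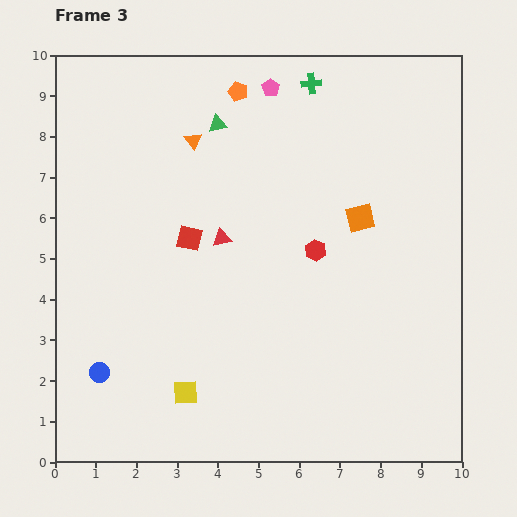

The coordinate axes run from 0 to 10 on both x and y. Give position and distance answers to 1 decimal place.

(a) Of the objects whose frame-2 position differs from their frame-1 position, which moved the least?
the green triangle

(moved 0.3)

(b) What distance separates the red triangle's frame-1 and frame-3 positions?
4.1

The red triangle moved from (5.9, 1.8) to (4.1, 5.5), a distance of √(1.8² + 3.7²) ≈ 4.1.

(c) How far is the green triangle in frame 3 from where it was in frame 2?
0.4

The green triangle moved from (4.4, 8.1) to (4.0, 8.3), a distance of √(0.4² + 0.2²) ≈ 0.4.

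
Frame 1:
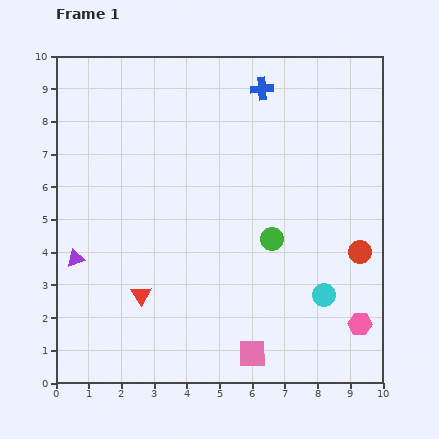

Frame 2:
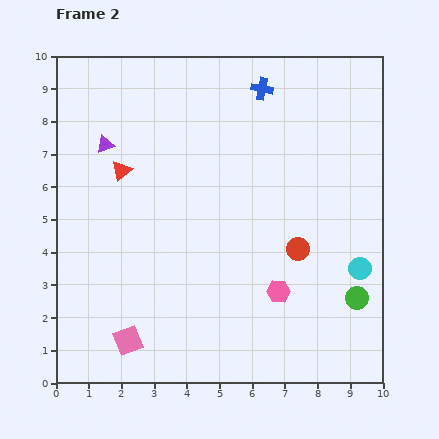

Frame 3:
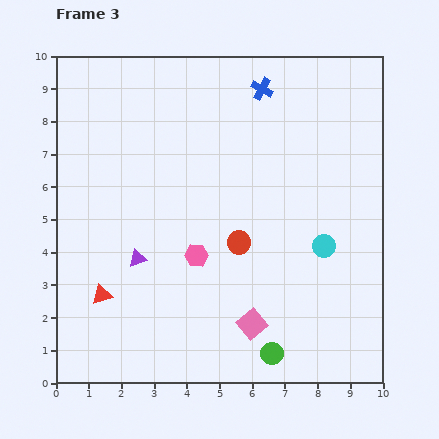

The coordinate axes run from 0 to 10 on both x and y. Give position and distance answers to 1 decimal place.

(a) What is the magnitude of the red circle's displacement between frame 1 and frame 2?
1.9

The red circle moved from (9.3, 4.0) to (7.4, 4.1), a distance of √(1.9² + 0.1²) ≈ 1.9.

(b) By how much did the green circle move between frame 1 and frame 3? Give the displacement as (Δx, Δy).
(0.0, -3.5)

The green circle was at (6.6, 4.4) in frame 1 and (6.6, 0.9) in frame 3.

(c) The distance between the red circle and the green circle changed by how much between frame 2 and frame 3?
+1.2

Distance in frame 2: 2.3. Distance in frame 3: 3.5.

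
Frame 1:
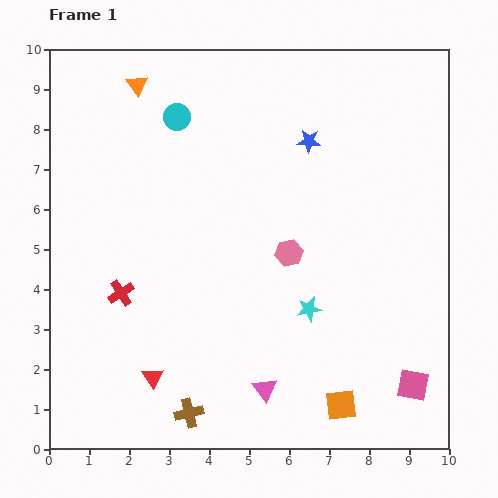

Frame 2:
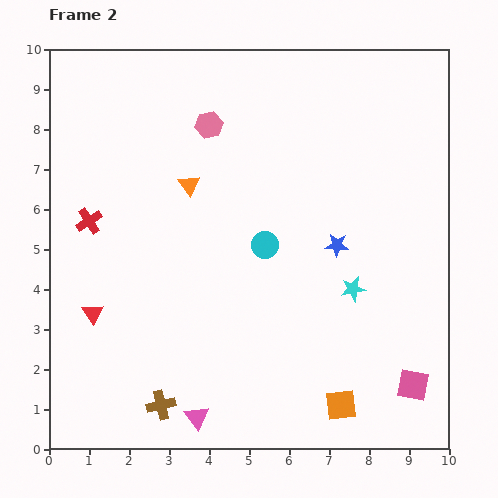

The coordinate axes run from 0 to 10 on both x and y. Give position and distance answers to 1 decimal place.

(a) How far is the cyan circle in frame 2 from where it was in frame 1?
3.9

The cyan circle moved from (3.2, 8.3) to (5.4, 5.1), a distance of √(2.2² + 3.2²) ≈ 3.9.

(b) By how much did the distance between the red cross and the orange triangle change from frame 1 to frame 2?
-2.5

Distance in frame 1: 5.2. Distance in frame 2: 2.7.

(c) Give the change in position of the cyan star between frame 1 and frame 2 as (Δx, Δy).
(1.1, 0.5)

The cyan star was at (6.5, 3.5) in frame 1 and (7.6, 4.0) in frame 2.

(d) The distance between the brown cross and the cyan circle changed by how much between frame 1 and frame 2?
-2.6

Distance in frame 1: 7.4. Distance in frame 2: 4.8.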